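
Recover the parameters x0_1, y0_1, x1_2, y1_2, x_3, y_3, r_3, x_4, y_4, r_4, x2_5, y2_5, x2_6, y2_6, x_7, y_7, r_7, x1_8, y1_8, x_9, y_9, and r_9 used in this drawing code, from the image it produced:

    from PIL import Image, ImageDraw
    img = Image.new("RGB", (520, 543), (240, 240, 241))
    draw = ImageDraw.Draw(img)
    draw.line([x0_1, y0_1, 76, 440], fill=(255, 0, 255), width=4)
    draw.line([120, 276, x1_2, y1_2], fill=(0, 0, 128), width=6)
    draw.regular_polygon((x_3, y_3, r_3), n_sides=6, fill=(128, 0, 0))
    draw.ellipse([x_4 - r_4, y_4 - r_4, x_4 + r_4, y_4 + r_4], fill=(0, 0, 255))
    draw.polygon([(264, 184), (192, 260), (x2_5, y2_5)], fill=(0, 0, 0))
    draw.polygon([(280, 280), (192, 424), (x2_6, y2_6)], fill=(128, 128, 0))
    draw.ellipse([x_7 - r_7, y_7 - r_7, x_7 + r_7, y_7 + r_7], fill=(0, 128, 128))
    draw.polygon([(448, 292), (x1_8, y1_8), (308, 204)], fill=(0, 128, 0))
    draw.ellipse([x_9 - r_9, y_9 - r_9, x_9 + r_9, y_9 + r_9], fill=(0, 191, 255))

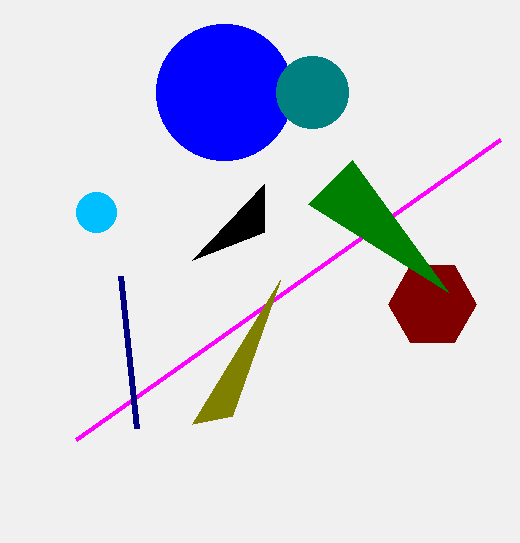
x0_1 = 500; y0_1 = 140; x1_2 = 136; y1_2 = 428; x_3 = 432; y_3 = 304; r_3 = 44; x_4 = 224; y_4 = 92; r_4 = 68; x2_5 = 264; y2_5 = 232; x2_6 = 232; y2_6 = 416; x_7 = 312; y_7 = 92; r_7 = 36; x1_8 = 352; y1_8 = 160; x_9 = 96; y_9 = 212; r_9 = 20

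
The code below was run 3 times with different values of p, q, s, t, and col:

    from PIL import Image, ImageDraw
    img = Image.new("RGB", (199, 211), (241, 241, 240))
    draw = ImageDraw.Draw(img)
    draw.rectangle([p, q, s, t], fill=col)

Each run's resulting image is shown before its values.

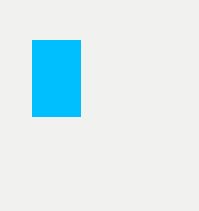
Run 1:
p = 32, q = 40, s = 80, t = 116, col = 'deepskyblue'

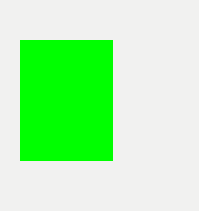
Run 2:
p = 20
q = 40
s = 112
t = 160
col = 'lime'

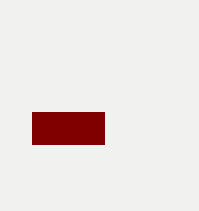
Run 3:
p = 32, q = 112, s = 104, t = 144, col = 'maroon'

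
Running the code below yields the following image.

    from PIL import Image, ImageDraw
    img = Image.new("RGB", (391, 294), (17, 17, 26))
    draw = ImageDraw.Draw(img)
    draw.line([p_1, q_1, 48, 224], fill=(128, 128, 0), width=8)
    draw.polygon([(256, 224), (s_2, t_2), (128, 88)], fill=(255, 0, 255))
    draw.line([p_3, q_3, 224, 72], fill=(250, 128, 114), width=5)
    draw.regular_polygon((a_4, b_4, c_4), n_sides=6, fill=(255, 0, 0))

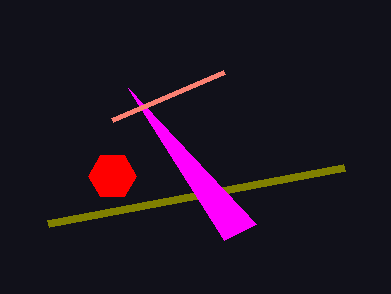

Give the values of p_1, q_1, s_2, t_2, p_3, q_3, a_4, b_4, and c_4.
p_1 = 344; q_1 = 168; s_2 = 224; t_2 = 240; p_3 = 112; q_3 = 120; a_4 = 112; b_4 = 176; c_4 = 24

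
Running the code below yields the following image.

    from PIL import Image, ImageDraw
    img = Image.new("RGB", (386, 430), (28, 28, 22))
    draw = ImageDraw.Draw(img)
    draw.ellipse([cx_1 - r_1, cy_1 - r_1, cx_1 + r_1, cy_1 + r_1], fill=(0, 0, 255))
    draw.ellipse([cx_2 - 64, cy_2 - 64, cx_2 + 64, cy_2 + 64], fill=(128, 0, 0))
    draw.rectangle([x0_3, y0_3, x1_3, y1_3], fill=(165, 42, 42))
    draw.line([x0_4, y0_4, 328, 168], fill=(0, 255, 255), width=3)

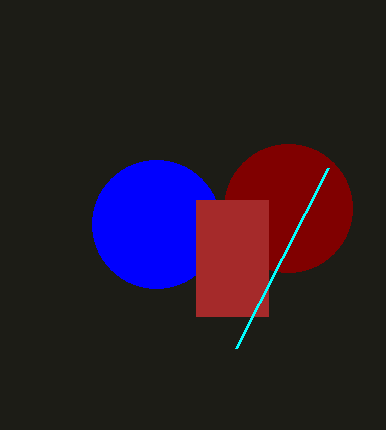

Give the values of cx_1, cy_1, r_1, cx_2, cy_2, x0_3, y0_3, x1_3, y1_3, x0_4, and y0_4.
cx_1 = 156
cy_1 = 224
r_1 = 64
cx_2 = 288
cy_2 = 208
x0_3 = 196
y0_3 = 200
x1_3 = 268
y1_3 = 316
x0_4 = 236
y0_4 = 348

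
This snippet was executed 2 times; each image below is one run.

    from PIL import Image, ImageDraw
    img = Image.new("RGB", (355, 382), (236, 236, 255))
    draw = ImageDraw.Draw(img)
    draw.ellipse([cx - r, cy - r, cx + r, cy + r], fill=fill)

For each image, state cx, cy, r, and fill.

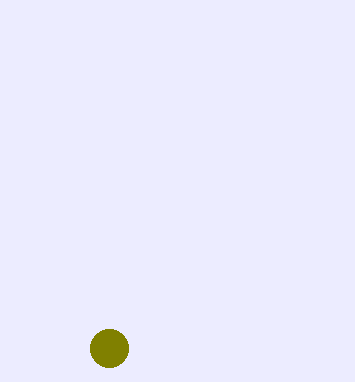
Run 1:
cx = 109, cy = 348, r = 19, fill = 'olive'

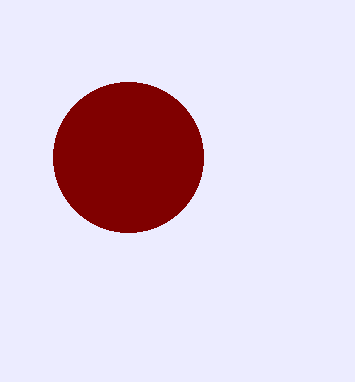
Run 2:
cx = 128, cy = 157, r = 75, fill = 'maroon'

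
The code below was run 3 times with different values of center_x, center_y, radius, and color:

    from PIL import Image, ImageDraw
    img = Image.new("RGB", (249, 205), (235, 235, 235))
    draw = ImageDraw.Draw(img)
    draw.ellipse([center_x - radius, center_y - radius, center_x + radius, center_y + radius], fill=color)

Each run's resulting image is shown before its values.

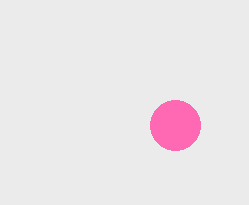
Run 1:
center_x = 175, center_y = 125, radius = 25, color = 'hotpink'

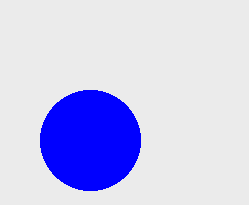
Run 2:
center_x = 90
center_y = 140
radius = 50
color = 'blue'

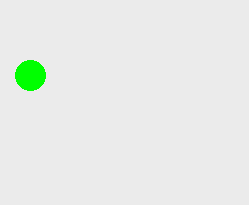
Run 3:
center_x = 30, center_y = 75, radius = 15, color = 'lime'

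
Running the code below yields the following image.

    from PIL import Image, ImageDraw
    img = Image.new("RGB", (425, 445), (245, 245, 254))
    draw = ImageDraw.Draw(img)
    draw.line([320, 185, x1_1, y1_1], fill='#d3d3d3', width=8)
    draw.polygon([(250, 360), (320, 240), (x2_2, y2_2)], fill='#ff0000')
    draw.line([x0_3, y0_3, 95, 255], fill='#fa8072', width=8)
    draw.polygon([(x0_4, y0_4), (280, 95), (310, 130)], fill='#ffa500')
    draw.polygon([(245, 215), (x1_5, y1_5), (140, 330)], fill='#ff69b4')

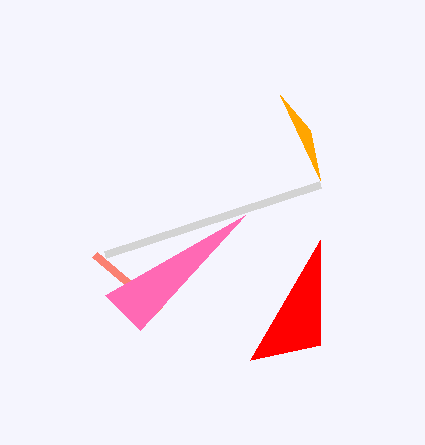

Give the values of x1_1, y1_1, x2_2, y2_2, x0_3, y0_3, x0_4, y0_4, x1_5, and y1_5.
x1_1 = 105; y1_1 = 255; x2_2 = 320; y2_2 = 345; x0_3 = 160; y0_3 = 310; x0_4 = 320; y0_4 = 180; x1_5 = 105; y1_5 = 295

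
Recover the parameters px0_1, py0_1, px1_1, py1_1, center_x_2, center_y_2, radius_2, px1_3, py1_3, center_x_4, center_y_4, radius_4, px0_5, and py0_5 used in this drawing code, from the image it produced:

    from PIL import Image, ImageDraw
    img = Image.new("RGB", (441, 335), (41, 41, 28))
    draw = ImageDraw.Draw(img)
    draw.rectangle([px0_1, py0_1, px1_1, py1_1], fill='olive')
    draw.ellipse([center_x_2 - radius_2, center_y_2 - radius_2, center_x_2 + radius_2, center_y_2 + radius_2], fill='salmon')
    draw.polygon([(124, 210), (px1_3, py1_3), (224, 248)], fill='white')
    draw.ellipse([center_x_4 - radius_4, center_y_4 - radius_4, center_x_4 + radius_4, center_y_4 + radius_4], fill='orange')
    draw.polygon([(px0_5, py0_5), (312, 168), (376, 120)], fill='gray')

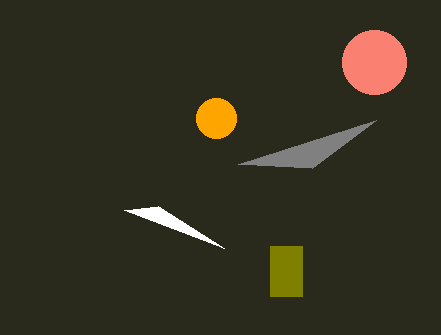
px0_1 = 270
py0_1 = 246
px1_1 = 302
py1_1 = 296
center_x_2 = 374
center_y_2 = 62
radius_2 = 32
px1_3 = 158
py1_3 = 206
center_x_4 = 216
center_y_4 = 118
radius_4 = 20
px0_5 = 238
py0_5 = 164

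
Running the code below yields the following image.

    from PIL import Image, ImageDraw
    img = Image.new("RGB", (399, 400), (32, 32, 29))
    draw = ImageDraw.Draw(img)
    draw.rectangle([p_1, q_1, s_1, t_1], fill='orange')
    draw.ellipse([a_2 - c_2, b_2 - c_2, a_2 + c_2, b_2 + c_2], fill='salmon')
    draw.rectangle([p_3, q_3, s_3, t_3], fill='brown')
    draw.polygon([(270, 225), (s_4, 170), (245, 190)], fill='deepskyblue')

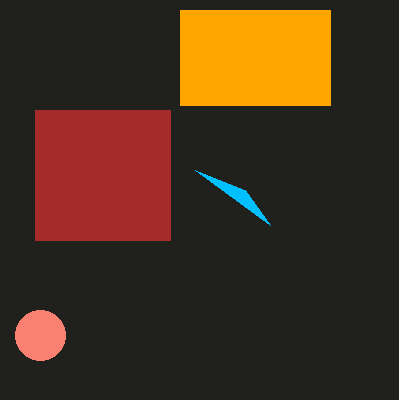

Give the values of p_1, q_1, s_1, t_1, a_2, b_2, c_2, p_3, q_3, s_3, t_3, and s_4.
p_1 = 180; q_1 = 10; s_1 = 330; t_1 = 105; a_2 = 40; b_2 = 335; c_2 = 25; p_3 = 35; q_3 = 110; s_3 = 170; t_3 = 240; s_4 = 195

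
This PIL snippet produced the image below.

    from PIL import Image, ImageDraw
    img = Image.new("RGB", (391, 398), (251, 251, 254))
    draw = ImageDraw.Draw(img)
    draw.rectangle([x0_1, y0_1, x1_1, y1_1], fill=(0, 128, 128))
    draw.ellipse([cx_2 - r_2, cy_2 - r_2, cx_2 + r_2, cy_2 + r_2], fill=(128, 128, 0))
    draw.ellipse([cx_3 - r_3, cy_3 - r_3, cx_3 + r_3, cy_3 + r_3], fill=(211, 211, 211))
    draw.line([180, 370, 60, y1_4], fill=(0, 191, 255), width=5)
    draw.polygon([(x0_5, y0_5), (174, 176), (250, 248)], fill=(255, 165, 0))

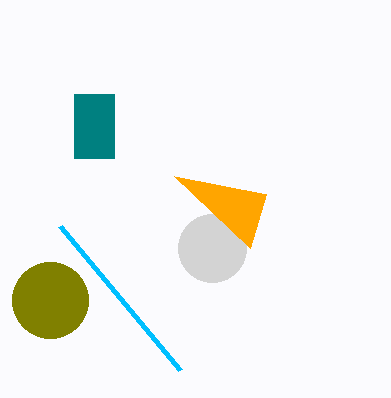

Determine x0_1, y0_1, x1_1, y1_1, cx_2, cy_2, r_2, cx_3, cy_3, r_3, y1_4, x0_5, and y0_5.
x0_1 = 74
y0_1 = 94
x1_1 = 114
y1_1 = 158
cx_2 = 50
cy_2 = 300
r_2 = 38
cx_3 = 212
cy_3 = 248
r_3 = 34
y1_4 = 226
x0_5 = 266
y0_5 = 194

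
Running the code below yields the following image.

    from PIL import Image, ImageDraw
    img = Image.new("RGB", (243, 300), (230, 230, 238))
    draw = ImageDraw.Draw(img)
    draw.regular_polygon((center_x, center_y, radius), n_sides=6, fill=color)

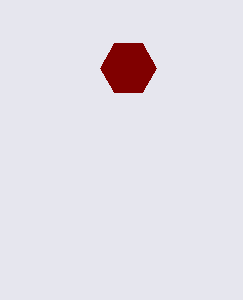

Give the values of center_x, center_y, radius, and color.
center_x = 128; center_y = 68; radius = 28; color = 'maroon'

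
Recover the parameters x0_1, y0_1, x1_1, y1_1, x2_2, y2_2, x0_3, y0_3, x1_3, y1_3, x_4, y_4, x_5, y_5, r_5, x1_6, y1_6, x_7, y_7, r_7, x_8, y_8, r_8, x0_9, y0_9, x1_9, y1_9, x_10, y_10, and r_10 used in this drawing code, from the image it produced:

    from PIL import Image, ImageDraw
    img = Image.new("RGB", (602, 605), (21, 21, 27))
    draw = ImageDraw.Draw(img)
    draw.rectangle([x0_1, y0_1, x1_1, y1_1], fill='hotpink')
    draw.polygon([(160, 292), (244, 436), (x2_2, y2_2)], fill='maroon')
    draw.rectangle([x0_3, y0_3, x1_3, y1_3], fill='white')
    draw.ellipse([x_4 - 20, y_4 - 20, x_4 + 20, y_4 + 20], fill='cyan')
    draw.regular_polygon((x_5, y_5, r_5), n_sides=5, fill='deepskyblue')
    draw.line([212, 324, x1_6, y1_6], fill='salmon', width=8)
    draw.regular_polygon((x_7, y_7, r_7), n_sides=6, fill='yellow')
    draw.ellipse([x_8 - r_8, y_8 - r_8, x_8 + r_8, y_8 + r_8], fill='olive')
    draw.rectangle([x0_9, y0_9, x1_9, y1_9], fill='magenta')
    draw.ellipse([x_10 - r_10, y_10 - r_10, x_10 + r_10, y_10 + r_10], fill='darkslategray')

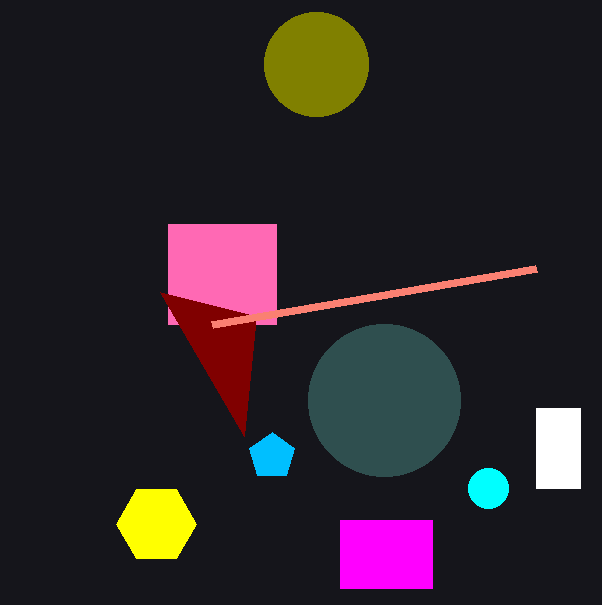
x0_1 = 168; y0_1 = 224; x1_1 = 276; y1_1 = 324; x2_2 = 256; y2_2 = 316; x0_3 = 536; y0_3 = 408; x1_3 = 580; y1_3 = 488; x_4 = 488; y_4 = 488; x_5 = 272; y_5 = 456; r_5 = 24; x1_6 = 536; y1_6 = 268; x_7 = 156; y_7 = 524; r_7 = 40; x_8 = 316; y_8 = 64; r_8 = 52; x0_9 = 340; y0_9 = 520; x1_9 = 432; y1_9 = 588; x_10 = 384; y_10 = 400; r_10 = 76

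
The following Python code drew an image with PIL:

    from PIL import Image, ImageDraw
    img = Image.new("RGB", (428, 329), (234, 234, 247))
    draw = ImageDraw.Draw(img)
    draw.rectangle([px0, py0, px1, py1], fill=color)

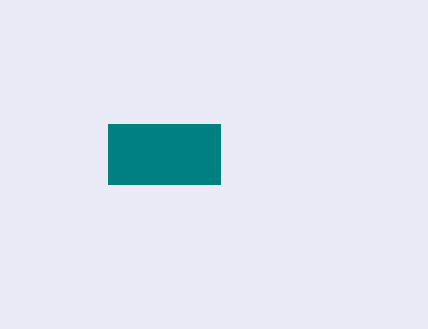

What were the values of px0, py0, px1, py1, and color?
px0 = 108; py0 = 124; px1 = 220; py1 = 184; color = 'teal'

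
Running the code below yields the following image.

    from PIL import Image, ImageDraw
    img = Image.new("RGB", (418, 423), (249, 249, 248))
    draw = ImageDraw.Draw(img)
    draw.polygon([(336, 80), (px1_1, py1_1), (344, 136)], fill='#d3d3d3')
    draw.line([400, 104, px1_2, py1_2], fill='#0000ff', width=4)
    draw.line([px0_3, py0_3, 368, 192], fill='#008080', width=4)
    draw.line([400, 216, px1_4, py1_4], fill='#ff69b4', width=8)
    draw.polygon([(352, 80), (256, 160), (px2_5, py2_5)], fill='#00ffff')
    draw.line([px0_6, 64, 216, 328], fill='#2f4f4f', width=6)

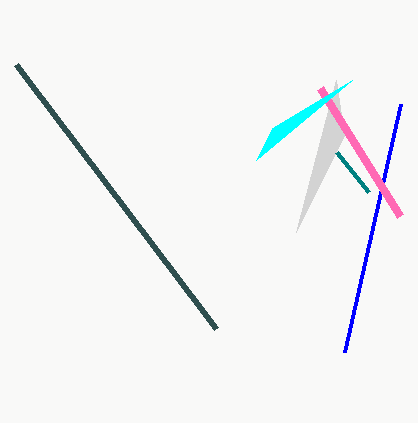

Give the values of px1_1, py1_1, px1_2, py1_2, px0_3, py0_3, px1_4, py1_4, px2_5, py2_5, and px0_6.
px1_1 = 296, py1_1 = 232, px1_2 = 344, py1_2 = 352, px0_3 = 336, py0_3 = 152, px1_4 = 320, py1_4 = 88, px2_5 = 272, py2_5 = 128, px0_6 = 16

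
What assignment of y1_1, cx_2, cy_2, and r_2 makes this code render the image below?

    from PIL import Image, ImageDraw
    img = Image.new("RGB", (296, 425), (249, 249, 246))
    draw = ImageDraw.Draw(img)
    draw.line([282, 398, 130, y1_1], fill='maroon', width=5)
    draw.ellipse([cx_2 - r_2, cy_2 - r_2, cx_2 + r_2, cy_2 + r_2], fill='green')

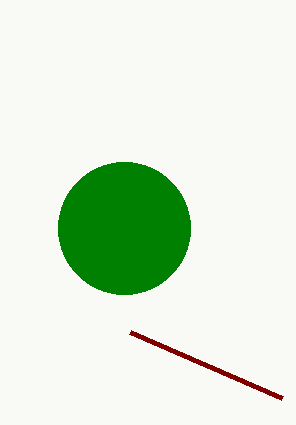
y1_1 = 332; cx_2 = 124; cy_2 = 228; r_2 = 66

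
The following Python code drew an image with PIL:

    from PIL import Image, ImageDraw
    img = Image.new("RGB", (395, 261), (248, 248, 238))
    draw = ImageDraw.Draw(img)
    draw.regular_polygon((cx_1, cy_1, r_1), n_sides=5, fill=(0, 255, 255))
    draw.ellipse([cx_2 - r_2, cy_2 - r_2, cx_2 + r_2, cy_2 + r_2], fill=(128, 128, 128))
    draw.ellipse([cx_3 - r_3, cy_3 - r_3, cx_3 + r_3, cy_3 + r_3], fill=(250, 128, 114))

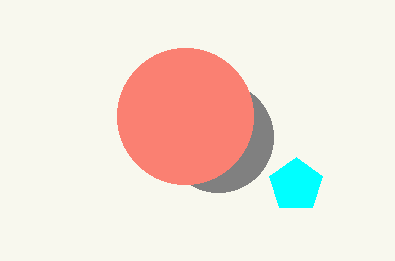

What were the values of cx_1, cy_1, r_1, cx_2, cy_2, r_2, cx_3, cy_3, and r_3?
cx_1 = 296
cy_1 = 185
r_1 = 28
cx_2 = 218
cy_2 = 137
r_2 = 55
cx_3 = 185
cy_3 = 116
r_3 = 68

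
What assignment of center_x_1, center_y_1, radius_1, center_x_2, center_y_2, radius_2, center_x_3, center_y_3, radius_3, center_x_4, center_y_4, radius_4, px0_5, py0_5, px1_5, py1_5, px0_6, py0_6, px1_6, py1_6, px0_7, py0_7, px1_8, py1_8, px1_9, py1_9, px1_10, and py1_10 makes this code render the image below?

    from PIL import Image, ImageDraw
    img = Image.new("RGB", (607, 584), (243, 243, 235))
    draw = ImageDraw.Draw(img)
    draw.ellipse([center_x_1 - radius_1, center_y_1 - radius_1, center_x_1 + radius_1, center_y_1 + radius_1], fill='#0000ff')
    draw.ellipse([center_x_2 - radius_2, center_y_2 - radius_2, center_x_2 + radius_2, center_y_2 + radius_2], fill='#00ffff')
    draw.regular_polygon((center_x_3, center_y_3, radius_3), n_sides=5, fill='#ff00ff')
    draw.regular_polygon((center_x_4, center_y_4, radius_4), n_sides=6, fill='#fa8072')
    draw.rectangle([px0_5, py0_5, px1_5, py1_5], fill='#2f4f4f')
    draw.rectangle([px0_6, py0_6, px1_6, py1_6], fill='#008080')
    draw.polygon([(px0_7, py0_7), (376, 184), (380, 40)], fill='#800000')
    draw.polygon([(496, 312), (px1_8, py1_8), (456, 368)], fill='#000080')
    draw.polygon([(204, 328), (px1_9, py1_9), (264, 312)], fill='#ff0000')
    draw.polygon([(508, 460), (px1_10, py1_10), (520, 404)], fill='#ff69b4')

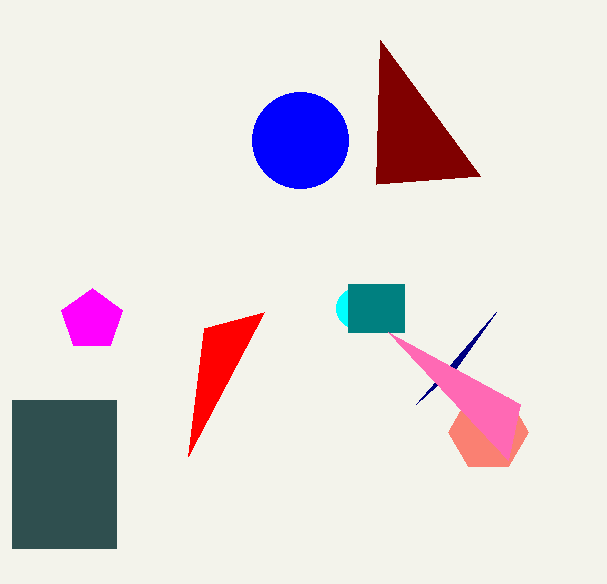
center_x_1 = 300
center_y_1 = 140
radius_1 = 48
center_x_2 = 356
center_y_2 = 308
radius_2 = 20
center_x_3 = 92
center_y_3 = 320
radius_3 = 32
center_x_4 = 488
center_y_4 = 432
radius_4 = 40
px0_5 = 12
py0_5 = 400
px1_5 = 116
py1_5 = 548
px0_6 = 348
py0_6 = 284
px1_6 = 404
py1_6 = 332
px0_7 = 480
py0_7 = 176
px1_8 = 416
py1_8 = 404
px1_9 = 188
py1_9 = 456
px1_10 = 388
py1_10 = 332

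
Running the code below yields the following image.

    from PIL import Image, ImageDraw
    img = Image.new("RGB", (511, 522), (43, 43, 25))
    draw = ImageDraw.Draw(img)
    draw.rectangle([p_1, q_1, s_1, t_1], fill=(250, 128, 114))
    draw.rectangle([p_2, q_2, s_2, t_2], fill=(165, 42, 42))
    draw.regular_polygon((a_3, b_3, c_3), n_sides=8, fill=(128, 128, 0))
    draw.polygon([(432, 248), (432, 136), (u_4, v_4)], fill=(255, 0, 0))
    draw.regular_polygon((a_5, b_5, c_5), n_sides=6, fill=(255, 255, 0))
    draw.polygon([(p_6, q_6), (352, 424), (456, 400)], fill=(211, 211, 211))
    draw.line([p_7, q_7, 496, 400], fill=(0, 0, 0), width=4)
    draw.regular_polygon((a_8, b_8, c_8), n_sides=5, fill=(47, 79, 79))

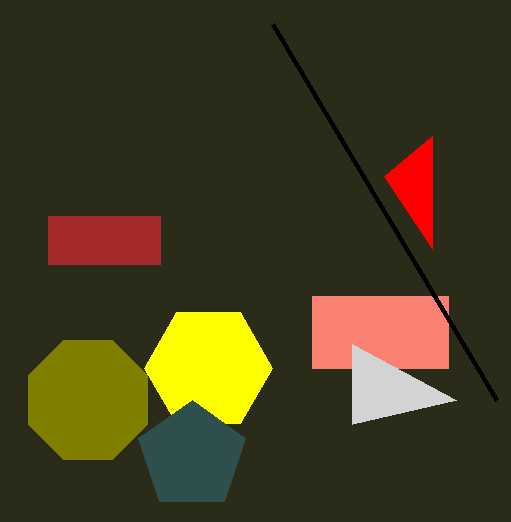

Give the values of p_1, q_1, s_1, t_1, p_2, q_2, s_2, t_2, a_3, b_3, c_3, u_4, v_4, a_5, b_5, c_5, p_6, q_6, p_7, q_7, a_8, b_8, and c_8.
p_1 = 312
q_1 = 296
s_1 = 448
t_1 = 368
p_2 = 48
q_2 = 216
s_2 = 160
t_2 = 264
a_3 = 88
b_3 = 400
c_3 = 64
u_4 = 384
v_4 = 176
a_5 = 208
b_5 = 368
c_5 = 64
p_6 = 352
q_6 = 344
p_7 = 272
q_7 = 24
a_8 = 192
b_8 = 456
c_8 = 56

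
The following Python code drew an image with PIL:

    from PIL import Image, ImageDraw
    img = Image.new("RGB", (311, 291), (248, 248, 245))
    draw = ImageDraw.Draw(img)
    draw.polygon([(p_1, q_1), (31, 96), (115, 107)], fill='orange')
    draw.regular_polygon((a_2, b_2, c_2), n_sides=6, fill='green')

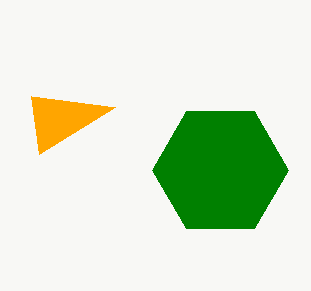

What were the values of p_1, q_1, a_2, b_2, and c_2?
p_1 = 39; q_1 = 154; a_2 = 220; b_2 = 170; c_2 = 68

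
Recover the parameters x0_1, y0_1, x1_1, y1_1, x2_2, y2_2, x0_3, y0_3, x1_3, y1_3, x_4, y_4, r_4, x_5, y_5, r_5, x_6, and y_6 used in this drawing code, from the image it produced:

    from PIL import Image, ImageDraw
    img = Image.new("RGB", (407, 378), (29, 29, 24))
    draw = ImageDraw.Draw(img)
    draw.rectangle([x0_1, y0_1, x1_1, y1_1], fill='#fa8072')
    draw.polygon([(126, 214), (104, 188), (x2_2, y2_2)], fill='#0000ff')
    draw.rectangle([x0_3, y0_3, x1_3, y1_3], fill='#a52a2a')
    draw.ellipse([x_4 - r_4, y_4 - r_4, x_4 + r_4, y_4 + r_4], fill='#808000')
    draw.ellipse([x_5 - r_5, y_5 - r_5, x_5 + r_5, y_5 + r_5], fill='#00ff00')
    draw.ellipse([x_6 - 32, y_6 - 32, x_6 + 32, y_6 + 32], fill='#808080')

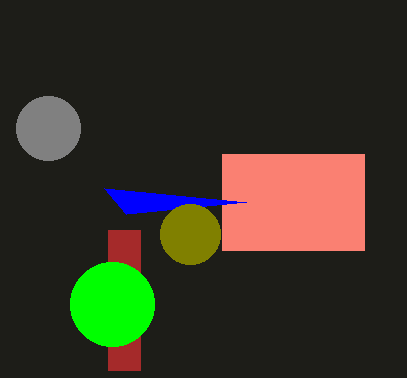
x0_1 = 222
y0_1 = 154
x1_1 = 364
y1_1 = 250
x2_2 = 246
y2_2 = 202
x0_3 = 108
y0_3 = 230
x1_3 = 140
y1_3 = 370
x_4 = 190
y_4 = 234
r_4 = 30
x_5 = 112
y_5 = 304
r_5 = 42
x_6 = 48
y_6 = 128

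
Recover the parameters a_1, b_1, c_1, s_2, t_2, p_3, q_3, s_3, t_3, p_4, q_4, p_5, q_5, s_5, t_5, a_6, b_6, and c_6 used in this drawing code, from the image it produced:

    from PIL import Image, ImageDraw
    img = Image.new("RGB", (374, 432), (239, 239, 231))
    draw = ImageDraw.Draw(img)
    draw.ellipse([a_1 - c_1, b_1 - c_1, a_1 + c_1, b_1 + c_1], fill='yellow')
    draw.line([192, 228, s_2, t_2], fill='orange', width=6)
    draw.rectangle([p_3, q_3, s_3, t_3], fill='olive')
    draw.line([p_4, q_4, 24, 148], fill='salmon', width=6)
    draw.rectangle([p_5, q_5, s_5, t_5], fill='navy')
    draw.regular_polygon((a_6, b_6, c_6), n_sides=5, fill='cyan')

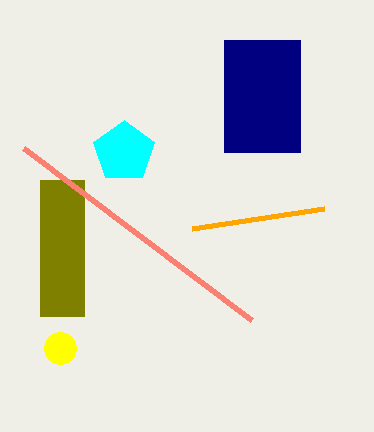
a_1 = 60; b_1 = 348; c_1 = 16; s_2 = 324; t_2 = 208; p_3 = 40; q_3 = 180; s_3 = 84; t_3 = 316; p_4 = 252; q_4 = 320; p_5 = 224; q_5 = 40; s_5 = 300; t_5 = 152; a_6 = 124; b_6 = 152; c_6 = 32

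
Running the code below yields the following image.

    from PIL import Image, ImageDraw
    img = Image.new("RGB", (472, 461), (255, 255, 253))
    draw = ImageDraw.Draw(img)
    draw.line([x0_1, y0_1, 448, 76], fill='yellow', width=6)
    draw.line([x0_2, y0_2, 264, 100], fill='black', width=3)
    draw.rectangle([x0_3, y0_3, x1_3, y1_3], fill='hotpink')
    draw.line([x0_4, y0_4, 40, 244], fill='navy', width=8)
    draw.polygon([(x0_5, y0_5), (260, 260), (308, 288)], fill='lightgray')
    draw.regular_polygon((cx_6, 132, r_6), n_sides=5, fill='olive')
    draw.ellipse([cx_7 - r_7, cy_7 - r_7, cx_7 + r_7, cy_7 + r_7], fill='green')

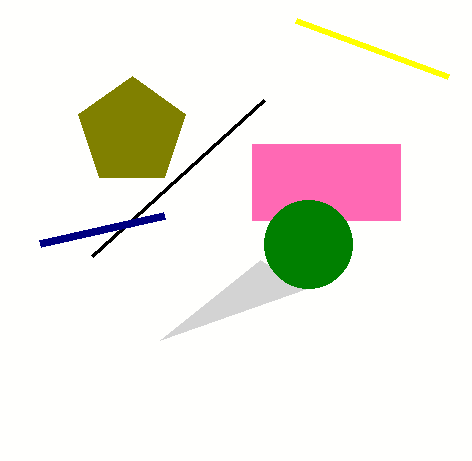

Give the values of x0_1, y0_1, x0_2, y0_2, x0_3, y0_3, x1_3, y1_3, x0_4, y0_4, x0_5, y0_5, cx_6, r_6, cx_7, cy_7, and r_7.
x0_1 = 296, y0_1 = 20, x0_2 = 92, y0_2 = 256, x0_3 = 252, y0_3 = 144, x1_3 = 400, y1_3 = 220, x0_4 = 164, y0_4 = 216, x0_5 = 160, y0_5 = 340, cx_6 = 132, r_6 = 56, cx_7 = 308, cy_7 = 244, r_7 = 44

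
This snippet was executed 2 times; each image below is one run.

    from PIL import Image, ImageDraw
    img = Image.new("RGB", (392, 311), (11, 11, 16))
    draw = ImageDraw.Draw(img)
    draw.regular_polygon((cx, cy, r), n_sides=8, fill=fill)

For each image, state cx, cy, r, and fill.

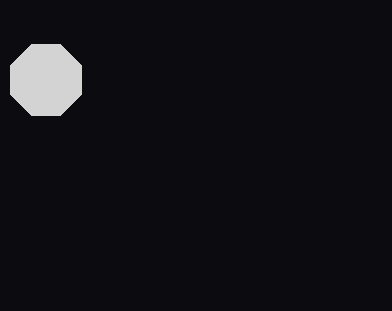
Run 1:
cx = 46; cy = 80; r = 38; fill = 'lightgray'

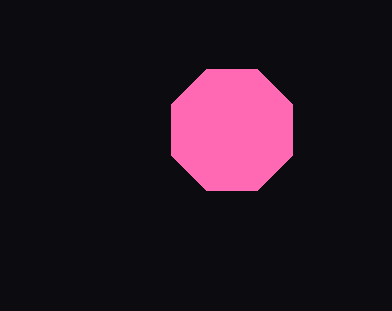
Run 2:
cx = 232; cy = 130; r = 66; fill = 'hotpink'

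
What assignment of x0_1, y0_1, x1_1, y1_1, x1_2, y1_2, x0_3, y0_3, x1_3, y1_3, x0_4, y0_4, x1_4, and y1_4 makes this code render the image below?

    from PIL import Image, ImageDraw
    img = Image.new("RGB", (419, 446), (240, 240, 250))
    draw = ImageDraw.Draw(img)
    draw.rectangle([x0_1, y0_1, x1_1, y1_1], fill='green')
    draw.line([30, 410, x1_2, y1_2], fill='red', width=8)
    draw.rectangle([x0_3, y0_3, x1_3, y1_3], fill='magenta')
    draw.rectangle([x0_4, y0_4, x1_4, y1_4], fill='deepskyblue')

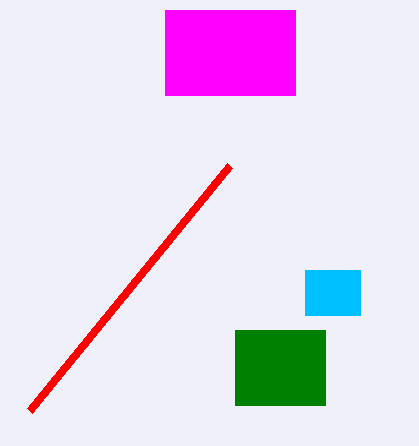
x0_1 = 235; y0_1 = 330; x1_1 = 325; y1_1 = 405; x1_2 = 230; y1_2 = 165; x0_3 = 165; y0_3 = 10; x1_3 = 295; y1_3 = 95; x0_4 = 305; y0_4 = 270; x1_4 = 360; y1_4 = 315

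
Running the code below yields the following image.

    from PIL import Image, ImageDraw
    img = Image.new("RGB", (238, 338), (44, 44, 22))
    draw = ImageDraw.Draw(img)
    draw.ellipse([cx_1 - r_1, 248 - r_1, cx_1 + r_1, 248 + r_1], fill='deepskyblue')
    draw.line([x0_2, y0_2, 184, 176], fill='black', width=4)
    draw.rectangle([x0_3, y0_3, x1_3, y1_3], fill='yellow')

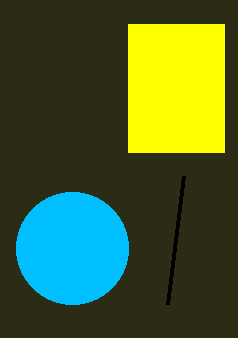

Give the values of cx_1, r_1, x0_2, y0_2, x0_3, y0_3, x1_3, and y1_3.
cx_1 = 72, r_1 = 56, x0_2 = 168, y0_2 = 304, x0_3 = 128, y0_3 = 24, x1_3 = 224, y1_3 = 152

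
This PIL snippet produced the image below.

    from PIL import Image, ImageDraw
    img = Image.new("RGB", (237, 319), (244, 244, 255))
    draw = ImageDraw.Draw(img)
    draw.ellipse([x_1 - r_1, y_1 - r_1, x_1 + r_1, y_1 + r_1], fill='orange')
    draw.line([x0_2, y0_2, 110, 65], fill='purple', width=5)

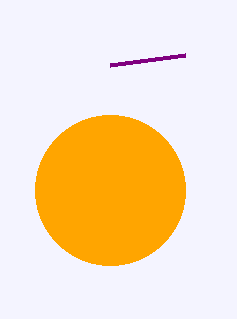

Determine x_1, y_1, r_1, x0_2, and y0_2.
x_1 = 110
y_1 = 190
r_1 = 75
x0_2 = 185
y0_2 = 55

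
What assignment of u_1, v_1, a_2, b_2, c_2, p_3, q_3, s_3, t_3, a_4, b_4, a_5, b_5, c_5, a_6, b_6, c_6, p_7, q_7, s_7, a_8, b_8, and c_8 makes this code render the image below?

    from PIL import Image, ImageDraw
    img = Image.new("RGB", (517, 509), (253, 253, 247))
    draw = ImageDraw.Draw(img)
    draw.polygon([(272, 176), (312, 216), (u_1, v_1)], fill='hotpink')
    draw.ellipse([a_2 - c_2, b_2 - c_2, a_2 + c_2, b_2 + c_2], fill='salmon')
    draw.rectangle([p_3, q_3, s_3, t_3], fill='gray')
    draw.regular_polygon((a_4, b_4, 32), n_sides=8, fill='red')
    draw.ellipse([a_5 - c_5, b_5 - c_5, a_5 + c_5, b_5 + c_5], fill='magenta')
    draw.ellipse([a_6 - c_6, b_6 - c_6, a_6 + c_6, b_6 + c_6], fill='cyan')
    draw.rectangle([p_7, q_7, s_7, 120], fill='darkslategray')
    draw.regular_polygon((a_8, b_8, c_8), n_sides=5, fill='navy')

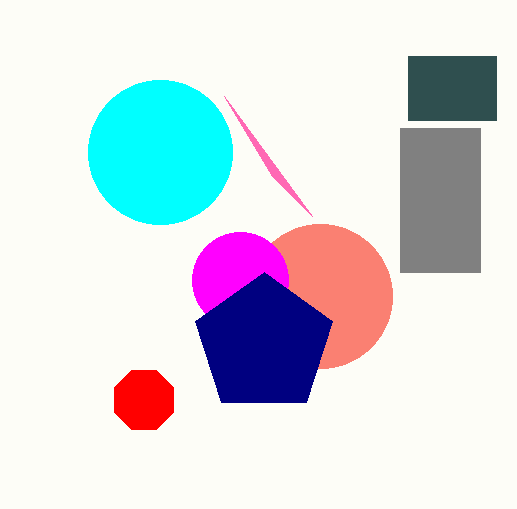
u_1 = 224
v_1 = 96
a_2 = 320
b_2 = 296
c_2 = 72
p_3 = 400
q_3 = 128
s_3 = 480
t_3 = 272
a_4 = 144
b_4 = 400
a_5 = 240
b_5 = 280
c_5 = 48
a_6 = 160
b_6 = 152
c_6 = 72
p_7 = 408
q_7 = 56
s_7 = 496
a_8 = 264
b_8 = 344
c_8 = 72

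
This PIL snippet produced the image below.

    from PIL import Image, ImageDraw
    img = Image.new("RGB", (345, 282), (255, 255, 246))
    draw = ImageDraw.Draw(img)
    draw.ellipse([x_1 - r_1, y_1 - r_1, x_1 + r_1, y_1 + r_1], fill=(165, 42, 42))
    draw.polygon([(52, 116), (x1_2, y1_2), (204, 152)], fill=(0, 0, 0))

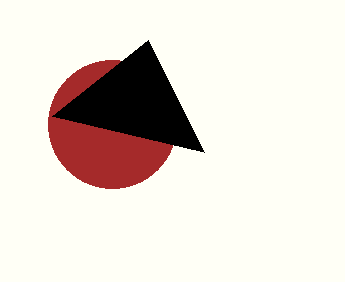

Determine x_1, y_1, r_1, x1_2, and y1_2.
x_1 = 112; y_1 = 124; r_1 = 64; x1_2 = 148; y1_2 = 40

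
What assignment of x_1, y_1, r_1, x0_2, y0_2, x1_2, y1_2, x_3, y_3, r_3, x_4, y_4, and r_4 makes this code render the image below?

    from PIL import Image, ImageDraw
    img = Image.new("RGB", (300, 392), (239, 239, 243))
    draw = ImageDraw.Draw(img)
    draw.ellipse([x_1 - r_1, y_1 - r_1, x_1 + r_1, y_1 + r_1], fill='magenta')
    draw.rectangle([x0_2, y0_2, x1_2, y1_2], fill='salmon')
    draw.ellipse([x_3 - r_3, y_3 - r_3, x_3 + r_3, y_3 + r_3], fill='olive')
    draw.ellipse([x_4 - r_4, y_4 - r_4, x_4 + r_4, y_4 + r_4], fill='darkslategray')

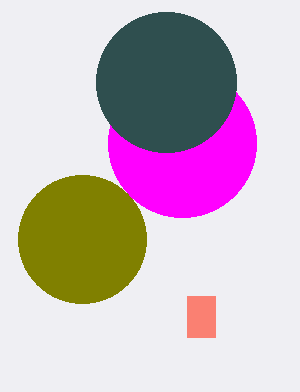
x_1 = 182; y_1 = 143; r_1 = 74; x0_2 = 187; y0_2 = 296; x1_2 = 215; y1_2 = 337; x_3 = 82; y_3 = 239; r_3 = 64; x_4 = 166; y_4 = 82; r_4 = 70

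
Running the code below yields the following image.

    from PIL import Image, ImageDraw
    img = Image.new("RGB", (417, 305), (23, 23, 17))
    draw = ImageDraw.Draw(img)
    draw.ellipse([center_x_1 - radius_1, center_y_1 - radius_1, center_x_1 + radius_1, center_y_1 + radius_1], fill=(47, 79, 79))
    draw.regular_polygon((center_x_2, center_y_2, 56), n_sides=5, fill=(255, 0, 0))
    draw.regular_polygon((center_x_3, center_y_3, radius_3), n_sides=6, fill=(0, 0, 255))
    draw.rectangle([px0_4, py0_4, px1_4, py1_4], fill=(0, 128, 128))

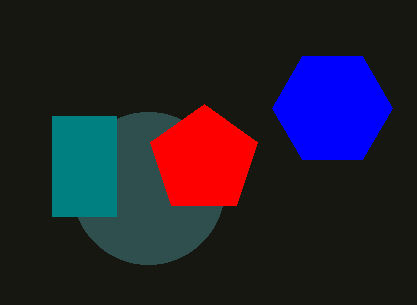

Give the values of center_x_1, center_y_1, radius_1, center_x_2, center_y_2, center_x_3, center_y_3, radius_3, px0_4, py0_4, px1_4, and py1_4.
center_x_1 = 148
center_y_1 = 188
radius_1 = 76
center_x_2 = 204
center_y_2 = 160
center_x_3 = 332
center_y_3 = 108
radius_3 = 60
px0_4 = 52
py0_4 = 116
px1_4 = 116
py1_4 = 216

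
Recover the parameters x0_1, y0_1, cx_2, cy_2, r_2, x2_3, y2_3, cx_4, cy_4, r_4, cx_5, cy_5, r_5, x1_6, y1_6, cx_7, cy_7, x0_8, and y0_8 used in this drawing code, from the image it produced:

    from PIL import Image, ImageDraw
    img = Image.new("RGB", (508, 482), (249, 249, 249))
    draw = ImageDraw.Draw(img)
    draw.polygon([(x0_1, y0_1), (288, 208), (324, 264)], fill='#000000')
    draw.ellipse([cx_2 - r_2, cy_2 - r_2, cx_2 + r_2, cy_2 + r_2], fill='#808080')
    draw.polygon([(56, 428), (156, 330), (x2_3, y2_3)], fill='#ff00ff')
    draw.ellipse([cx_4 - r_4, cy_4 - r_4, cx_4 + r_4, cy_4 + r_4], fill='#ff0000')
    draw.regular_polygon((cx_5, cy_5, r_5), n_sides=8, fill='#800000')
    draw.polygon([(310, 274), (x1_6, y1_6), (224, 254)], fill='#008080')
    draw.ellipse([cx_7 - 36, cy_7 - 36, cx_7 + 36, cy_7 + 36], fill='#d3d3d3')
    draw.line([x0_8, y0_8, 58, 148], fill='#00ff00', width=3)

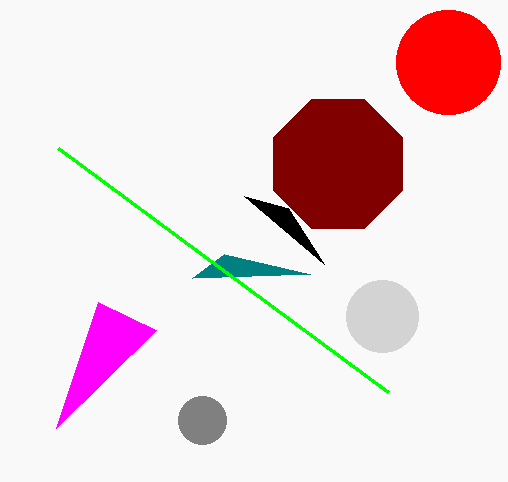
x0_1 = 244, y0_1 = 196, cx_2 = 202, cy_2 = 420, r_2 = 24, x2_3 = 98, y2_3 = 302, cx_4 = 448, cy_4 = 62, r_4 = 52, cx_5 = 338, cy_5 = 164, r_5 = 70, x1_6 = 192, y1_6 = 278, cx_7 = 382, cy_7 = 316, x0_8 = 388, y0_8 = 392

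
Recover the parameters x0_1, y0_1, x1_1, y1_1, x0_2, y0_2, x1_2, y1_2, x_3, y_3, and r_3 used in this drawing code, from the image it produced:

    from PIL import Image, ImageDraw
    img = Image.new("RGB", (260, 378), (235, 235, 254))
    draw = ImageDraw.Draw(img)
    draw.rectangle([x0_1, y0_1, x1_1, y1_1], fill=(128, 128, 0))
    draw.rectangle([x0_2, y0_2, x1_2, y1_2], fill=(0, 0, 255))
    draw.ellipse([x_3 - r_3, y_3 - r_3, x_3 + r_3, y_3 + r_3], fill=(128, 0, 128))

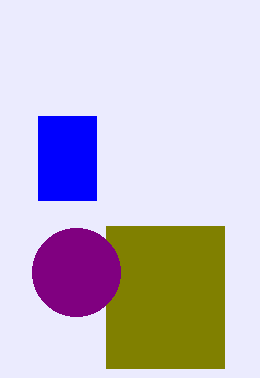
x0_1 = 106
y0_1 = 226
x1_1 = 224
y1_1 = 368
x0_2 = 38
y0_2 = 116
x1_2 = 96
y1_2 = 200
x_3 = 76
y_3 = 272
r_3 = 44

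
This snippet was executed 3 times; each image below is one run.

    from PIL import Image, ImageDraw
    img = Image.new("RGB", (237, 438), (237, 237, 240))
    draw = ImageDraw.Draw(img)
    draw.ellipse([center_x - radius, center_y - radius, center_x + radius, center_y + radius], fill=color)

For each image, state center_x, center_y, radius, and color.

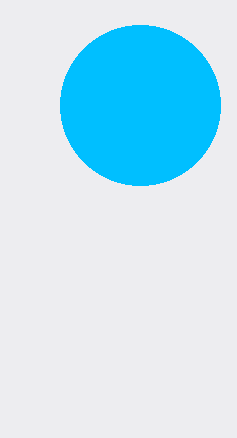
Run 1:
center_x = 140
center_y = 105
radius = 80
color = 'deepskyblue'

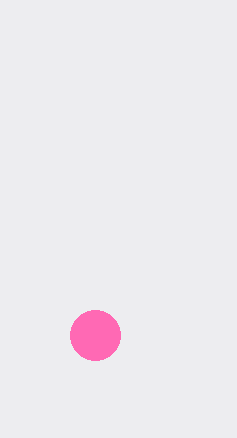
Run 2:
center_x = 95
center_y = 335
radius = 25
color = 'hotpink'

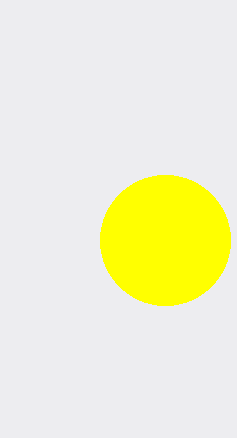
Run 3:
center_x = 165, center_y = 240, radius = 65, color = 'yellow'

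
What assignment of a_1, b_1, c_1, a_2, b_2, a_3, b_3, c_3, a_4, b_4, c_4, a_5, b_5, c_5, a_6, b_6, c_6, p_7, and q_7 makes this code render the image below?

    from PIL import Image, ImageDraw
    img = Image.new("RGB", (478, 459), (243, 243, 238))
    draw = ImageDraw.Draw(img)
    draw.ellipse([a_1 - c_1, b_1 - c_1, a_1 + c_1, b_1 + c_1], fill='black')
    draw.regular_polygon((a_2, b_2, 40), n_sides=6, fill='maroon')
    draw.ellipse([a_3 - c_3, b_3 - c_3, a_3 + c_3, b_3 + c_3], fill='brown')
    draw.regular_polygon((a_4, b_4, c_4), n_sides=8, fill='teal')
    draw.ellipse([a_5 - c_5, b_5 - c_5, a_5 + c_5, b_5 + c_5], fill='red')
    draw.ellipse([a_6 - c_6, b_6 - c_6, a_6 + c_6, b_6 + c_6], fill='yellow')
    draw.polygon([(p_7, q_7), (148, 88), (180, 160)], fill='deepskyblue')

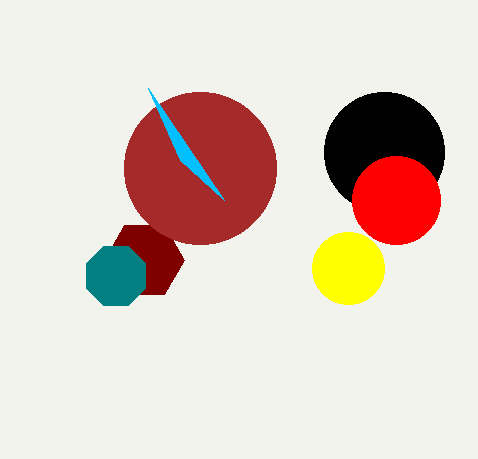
a_1 = 384, b_1 = 152, c_1 = 60, a_2 = 144, b_2 = 260, a_3 = 200, b_3 = 168, c_3 = 76, a_4 = 116, b_4 = 276, c_4 = 32, a_5 = 396, b_5 = 200, c_5 = 44, a_6 = 348, b_6 = 268, c_6 = 36, p_7 = 224, q_7 = 200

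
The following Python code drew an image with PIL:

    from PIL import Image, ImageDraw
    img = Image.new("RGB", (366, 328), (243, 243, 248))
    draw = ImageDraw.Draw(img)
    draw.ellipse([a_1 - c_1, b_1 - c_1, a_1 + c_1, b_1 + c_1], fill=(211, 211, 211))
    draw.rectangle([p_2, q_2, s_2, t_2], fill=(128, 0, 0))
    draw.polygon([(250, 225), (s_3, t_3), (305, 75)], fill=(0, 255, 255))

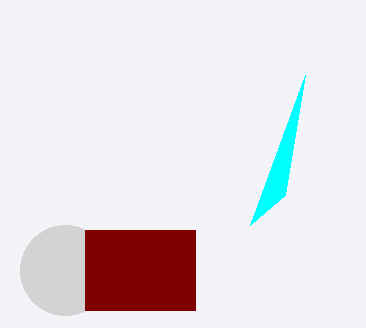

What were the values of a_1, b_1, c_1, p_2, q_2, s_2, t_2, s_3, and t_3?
a_1 = 65, b_1 = 270, c_1 = 45, p_2 = 85, q_2 = 230, s_2 = 195, t_2 = 310, s_3 = 285, t_3 = 195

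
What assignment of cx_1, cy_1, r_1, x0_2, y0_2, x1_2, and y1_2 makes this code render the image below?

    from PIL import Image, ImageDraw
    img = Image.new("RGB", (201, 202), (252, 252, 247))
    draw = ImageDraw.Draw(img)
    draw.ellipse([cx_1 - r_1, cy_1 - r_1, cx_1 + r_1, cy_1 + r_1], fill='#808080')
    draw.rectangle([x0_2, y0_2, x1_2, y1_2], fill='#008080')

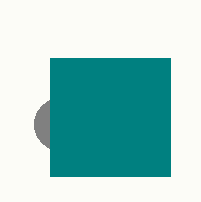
cx_1 = 60
cy_1 = 124
r_1 = 26
x0_2 = 50
y0_2 = 58
x1_2 = 170
y1_2 = 176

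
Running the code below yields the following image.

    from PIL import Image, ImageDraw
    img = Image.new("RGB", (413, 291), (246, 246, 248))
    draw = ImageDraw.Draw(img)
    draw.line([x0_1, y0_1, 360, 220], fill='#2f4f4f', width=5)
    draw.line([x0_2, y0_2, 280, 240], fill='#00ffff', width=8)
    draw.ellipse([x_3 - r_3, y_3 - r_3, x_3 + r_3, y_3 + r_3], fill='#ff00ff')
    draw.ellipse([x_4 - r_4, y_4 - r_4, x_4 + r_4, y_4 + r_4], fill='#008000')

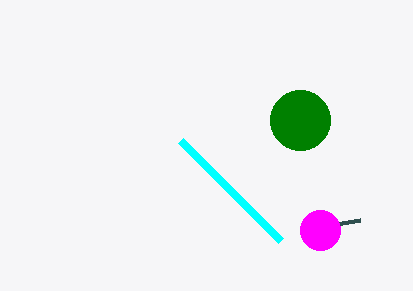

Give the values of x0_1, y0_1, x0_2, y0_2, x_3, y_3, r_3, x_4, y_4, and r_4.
x0_1 = 300, y0_1 = 230, x0_2 = 180, y0_2 = 140, x_3 = 320, y_3 = 230, r_3 = 20, x_4 = 300, y_4 = 120, r_4 = 30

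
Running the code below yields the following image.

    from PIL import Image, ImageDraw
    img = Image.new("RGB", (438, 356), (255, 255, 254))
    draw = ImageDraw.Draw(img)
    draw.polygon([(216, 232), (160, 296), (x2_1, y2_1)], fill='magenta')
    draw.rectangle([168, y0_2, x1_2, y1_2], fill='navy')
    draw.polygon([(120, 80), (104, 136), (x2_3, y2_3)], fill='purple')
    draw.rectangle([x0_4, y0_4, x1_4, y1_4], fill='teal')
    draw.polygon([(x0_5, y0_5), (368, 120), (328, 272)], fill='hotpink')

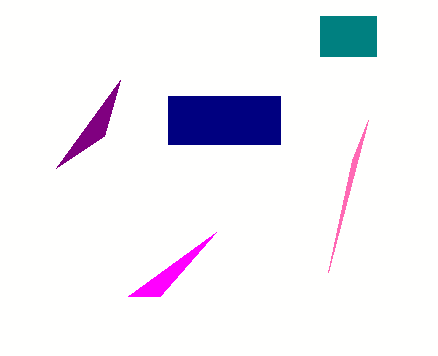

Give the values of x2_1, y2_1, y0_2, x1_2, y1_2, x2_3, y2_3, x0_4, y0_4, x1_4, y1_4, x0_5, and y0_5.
x2_1 = 128, y2_1 = 296, y0_2 = 96, x1_2 = 280, y1_2 = 144, x2_3 = 56, y2_3 = 168, x0_4 = 320, y0_4 = 16, x1_4 = 376, y1_4 = 56, x0_5 = 352, y0_5 = 160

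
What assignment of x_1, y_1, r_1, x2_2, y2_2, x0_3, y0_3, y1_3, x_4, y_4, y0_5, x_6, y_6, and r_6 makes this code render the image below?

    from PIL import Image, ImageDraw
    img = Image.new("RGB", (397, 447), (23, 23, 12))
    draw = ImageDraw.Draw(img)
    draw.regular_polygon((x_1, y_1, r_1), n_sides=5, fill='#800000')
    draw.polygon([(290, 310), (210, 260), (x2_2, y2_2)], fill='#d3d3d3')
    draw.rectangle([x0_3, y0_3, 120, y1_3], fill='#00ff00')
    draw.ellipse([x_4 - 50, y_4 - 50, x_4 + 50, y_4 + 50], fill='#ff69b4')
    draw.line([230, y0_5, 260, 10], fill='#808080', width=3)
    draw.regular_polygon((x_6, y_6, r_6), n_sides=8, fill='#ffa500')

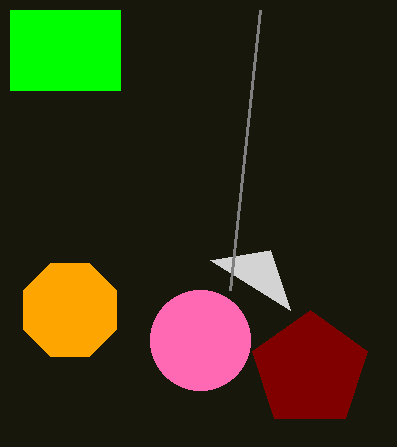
x_1 = 310
y_1 = 370
r_1 = 60
x2_2 = 270
y2_2 = 250
x0_3 = 10
y0_3 = 10
y1_3 = 90
x_4 = 200
y_4 = 340
y0_5 = 290
x_6 = 70
y_6 = 310
r_6 = 50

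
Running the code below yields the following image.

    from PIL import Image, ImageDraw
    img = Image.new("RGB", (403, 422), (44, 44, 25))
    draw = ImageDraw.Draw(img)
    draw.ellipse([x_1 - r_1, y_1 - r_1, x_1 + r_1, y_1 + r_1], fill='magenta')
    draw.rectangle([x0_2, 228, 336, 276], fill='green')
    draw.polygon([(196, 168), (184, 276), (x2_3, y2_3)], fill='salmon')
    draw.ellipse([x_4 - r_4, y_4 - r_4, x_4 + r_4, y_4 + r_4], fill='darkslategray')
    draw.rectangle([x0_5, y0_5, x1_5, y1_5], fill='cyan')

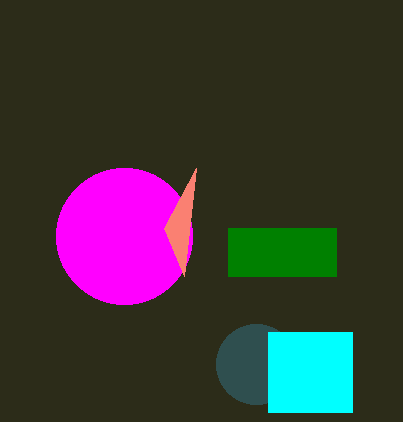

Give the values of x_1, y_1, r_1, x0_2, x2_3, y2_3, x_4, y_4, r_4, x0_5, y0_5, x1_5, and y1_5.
x_1 = 124
y_1 = 236
r_1 = 68
x0_2 = 228
x2_3 = 164
y2_3 = 228
x_4 = 256
y_4 = 364
r_4 = 40
x0_5 = 268
y0_5 = 332
x1_5 = 352
y1_5 = 412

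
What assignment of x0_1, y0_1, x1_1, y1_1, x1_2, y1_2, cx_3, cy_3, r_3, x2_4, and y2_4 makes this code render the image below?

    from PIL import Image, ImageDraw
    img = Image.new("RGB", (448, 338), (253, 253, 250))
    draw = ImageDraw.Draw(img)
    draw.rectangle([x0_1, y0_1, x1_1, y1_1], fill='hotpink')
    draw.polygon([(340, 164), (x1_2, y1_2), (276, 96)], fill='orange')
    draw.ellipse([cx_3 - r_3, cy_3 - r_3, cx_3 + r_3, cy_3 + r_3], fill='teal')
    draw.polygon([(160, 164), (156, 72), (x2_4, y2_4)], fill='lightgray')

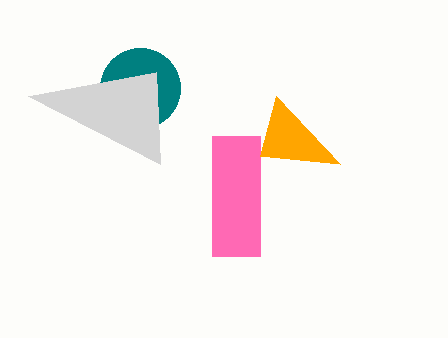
x0_1 = 212
y0_1 = 136
x1_1 = 260
y1_1 = 256
x1_2 = 260
y1_2 = 156
cx_3 = 140
cy_3 = 88
r_3 = 40
x2_4 = 28
y2_4 = 96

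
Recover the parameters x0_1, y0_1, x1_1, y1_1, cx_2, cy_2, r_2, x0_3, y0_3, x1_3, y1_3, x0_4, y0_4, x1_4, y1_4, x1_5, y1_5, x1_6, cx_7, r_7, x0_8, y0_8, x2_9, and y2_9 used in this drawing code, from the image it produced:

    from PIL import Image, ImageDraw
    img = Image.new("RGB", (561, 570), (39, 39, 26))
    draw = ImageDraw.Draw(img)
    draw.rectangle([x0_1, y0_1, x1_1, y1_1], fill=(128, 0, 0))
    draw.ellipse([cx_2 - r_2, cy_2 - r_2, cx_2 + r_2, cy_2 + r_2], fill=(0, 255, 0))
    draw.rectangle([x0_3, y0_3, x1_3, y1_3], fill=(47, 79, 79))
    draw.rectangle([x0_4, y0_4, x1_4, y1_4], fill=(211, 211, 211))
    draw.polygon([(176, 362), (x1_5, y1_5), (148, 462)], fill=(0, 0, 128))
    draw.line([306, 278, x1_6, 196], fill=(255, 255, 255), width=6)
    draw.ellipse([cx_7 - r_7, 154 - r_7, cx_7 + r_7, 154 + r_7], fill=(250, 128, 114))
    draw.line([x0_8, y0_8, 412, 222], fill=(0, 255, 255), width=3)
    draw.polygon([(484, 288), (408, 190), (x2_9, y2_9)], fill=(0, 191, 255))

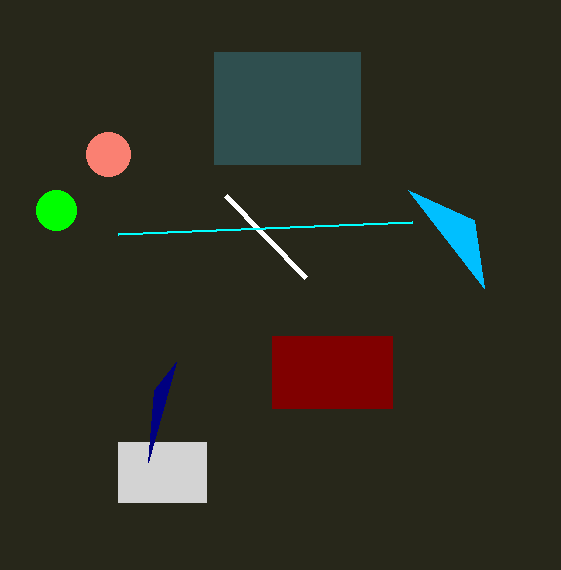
x0_1 = 272; y0_1 = 336; x1_1 = 392; y1_1 = 408; cx_2 = 56; cy_2 = 210; r_2 = 20; x0_3 = 214; y0_3 = 52; x1_3 = 360; y1_3 = 164; x0_4 = 118; y0_4 = 442; x1_4 = 206; y1_4 = 502; x1_5 = 154; y1_5 = 390; x1_6 = 226; cx_7 = 108; r_7 = 22; x0_8 = 118; y0_8 = 234; x2_9 = 474; y2_9 = 220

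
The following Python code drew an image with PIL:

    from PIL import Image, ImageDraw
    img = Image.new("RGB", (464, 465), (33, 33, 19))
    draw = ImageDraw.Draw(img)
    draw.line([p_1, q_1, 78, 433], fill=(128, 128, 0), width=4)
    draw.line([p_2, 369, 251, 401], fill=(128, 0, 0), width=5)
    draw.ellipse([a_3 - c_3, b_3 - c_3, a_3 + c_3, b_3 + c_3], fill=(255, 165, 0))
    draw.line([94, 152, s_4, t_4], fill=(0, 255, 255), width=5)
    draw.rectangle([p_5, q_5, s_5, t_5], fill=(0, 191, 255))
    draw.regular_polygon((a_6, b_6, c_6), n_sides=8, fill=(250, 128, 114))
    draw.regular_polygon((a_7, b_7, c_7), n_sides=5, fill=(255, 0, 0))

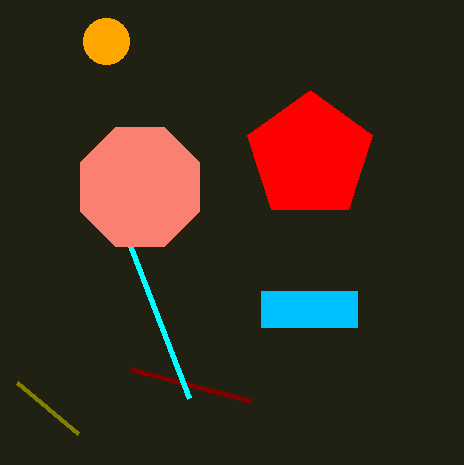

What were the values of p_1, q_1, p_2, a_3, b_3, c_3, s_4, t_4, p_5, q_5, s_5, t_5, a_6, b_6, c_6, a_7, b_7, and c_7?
p_1 = 17
q_1 = 382
p_2 = 130
a_3 = 106
b_3 = 41
c_3 = 23
s_4 = 189
t_4 = 398
p_5 = 261
q_5 = 291
s_5 = 357
t_5 = 327
a_6 = 140
b_6 = 187
c_6 = 64
a_7 = 310
b_7 = 156
c_7 = 66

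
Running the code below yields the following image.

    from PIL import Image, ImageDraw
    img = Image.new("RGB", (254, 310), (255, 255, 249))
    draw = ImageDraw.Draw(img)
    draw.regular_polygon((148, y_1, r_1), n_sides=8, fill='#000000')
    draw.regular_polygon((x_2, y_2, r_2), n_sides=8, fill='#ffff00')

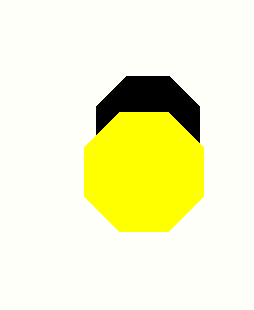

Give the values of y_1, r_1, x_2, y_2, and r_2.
y_1 = 128; r_1 = 56; x_2 = 144; y_2 = 172; r_2 = 64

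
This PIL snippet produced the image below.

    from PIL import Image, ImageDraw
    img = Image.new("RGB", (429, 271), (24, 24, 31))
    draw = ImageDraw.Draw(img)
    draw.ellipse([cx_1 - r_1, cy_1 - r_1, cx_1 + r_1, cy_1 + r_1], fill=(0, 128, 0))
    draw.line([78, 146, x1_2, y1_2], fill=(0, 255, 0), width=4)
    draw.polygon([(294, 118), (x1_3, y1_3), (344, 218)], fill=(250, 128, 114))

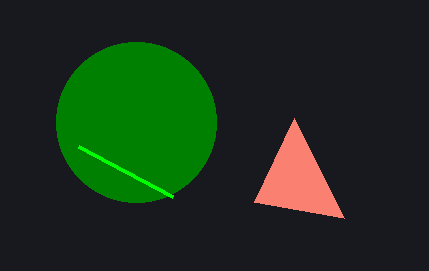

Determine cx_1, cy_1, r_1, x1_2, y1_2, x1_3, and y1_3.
cx_1 = 136; cy_1 = 122; r_1 = 80; x1_2 = 172; y1_2 = 196; x1_3 = 254; y1_3 = 202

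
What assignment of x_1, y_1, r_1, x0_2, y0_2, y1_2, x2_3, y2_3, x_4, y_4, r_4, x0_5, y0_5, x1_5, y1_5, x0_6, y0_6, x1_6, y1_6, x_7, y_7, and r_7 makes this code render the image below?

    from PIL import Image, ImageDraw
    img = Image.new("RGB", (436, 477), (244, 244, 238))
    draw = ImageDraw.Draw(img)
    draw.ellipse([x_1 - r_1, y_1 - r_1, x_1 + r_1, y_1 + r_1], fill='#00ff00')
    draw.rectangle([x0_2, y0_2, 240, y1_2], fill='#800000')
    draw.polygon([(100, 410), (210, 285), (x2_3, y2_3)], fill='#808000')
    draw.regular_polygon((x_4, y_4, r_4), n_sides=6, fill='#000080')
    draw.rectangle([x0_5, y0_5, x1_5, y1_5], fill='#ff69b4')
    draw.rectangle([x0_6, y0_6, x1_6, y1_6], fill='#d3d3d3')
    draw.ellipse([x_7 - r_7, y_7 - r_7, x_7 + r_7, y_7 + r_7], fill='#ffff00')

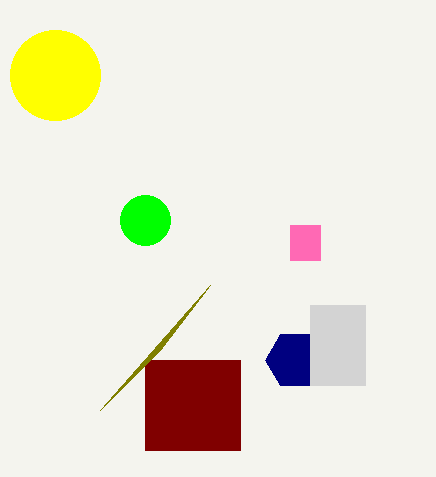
x_1 = 145; y_1 = 220; r_1 = 25; x0_2 = 145; y0_2 = 360; y1_2 = 450; x2_3 = 160; y2_3 = 350; x_4 = 295; y_4 = 360; r_4 = 30; x0_5 = 290; y0_5 = 225; x1_5 = 320; y1_5 = 260; x0_6 = 310; y0_6 = 305; x1_6 = 365; y1_6 = 385; x_7 = 55; y_7 = 75; r_7 = 45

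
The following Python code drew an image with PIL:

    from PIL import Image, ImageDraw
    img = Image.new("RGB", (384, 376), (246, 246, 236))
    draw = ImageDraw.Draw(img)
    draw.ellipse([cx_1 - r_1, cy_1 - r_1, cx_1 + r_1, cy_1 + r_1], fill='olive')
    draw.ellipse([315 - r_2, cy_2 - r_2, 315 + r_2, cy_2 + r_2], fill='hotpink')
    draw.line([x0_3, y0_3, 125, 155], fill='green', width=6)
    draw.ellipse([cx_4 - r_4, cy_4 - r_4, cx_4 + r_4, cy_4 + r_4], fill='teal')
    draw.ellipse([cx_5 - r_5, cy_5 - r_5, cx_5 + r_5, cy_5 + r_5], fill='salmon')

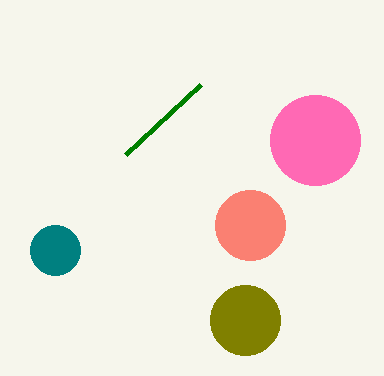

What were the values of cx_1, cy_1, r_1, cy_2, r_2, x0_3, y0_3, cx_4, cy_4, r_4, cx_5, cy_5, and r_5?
cx_1 = 245; cy_1 = 320; r_1 = 35; cy_2 = 140; r_2 = 45; x0_3 = 200; y0_3 = 85; cx_4 = 55; cy_4 = 250; r_4 = 25; cx_5 = 250; cy_5 = 225; r_5 = 35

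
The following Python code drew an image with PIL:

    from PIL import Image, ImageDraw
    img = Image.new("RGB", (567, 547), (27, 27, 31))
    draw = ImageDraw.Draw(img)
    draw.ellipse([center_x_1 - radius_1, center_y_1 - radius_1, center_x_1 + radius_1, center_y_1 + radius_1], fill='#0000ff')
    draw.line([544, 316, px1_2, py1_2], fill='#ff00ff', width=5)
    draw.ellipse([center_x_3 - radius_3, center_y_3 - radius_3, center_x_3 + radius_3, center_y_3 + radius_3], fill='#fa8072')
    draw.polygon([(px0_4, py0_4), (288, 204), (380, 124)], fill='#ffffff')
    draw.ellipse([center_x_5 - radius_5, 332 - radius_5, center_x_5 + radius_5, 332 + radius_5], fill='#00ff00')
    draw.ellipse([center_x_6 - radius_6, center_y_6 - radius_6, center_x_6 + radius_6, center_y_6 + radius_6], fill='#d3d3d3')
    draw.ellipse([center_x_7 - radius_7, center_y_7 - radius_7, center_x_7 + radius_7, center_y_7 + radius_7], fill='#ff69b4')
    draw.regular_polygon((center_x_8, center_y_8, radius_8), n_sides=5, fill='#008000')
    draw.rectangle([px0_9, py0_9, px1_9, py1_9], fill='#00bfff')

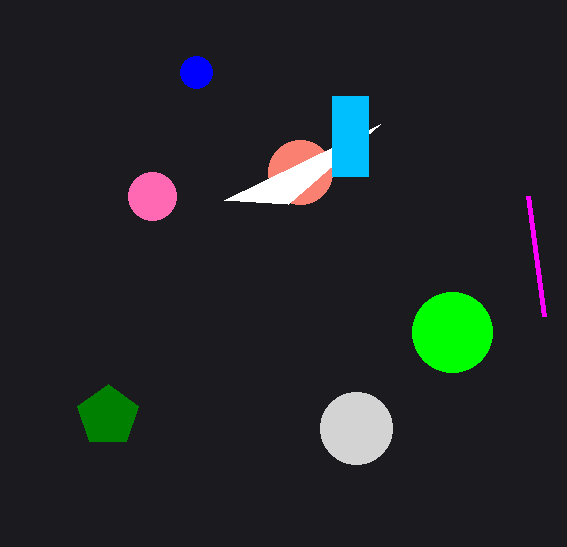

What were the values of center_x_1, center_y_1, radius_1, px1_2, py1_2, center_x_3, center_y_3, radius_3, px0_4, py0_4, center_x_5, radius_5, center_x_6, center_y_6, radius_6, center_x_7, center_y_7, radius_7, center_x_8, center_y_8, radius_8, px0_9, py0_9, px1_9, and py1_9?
center_x_1 = 196; center_y_1 = 72; radius_1 = 16; px1_2 = 528; py1_2 = 196; center_x_3 = 300; center_y_3 = 172; radius_3 = 32; px0_4 = 224; py0_4 = 200; center_x_5 = 452; radius_5 = 40; center_x_6 = 356; center_y_6 = 428; radius_6 = 36; center_x_7 = 152; center_y_7 = 196; radius_7 = 24; center_x_8 = 108; center_y_8 = 416; radius_8 = 32; px0_9 = 332; py0_9 = 96; px1_9 = 368; py1_9 = 176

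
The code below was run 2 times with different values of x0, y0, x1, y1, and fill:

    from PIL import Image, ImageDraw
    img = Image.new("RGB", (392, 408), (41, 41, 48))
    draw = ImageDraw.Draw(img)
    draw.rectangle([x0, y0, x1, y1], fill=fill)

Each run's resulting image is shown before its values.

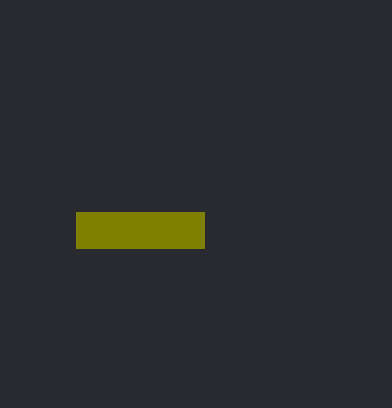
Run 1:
x0 = 76; y0 = 212; x1 = 204; y1 = 248; fill = 'olive'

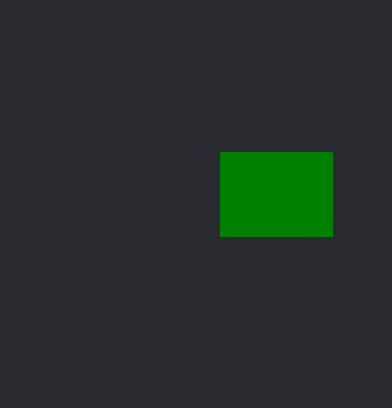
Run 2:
x0 = 220; y0 = 152; x1 = 332; y1 = 236; fill = 'green'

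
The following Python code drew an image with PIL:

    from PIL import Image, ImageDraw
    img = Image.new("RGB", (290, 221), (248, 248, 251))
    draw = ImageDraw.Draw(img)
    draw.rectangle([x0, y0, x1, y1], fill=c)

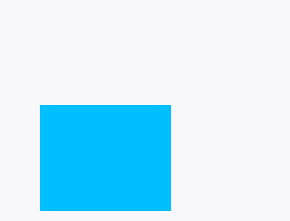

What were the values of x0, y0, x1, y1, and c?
x0 = 40, y0 = 105, x1 = 170, y1 = 210, c = 'deepskyblue'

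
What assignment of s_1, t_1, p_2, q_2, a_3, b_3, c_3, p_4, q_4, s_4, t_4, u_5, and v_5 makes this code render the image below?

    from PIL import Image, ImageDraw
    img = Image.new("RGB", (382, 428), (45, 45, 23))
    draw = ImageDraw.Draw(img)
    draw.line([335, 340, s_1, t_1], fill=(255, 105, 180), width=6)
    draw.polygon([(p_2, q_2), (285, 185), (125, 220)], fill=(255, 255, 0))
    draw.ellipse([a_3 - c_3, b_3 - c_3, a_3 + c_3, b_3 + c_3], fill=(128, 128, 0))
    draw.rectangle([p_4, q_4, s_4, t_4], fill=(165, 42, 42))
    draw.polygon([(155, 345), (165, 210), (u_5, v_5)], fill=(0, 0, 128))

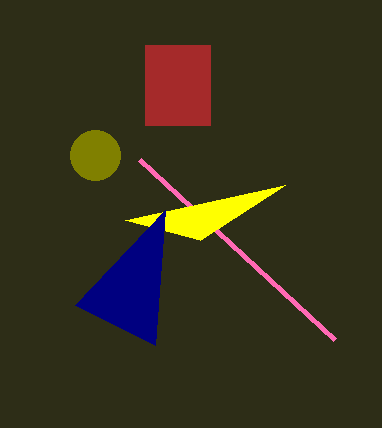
s_1 = 140, t_1 = 160, p_2 = 200, q_2 = 240, a_3 = 95, b_3 = 155, c_3 = 25, p_4 = 145, q_4 = 45, s_4 = 210, t_4 = 125, u_5 = 75, v_5 = 305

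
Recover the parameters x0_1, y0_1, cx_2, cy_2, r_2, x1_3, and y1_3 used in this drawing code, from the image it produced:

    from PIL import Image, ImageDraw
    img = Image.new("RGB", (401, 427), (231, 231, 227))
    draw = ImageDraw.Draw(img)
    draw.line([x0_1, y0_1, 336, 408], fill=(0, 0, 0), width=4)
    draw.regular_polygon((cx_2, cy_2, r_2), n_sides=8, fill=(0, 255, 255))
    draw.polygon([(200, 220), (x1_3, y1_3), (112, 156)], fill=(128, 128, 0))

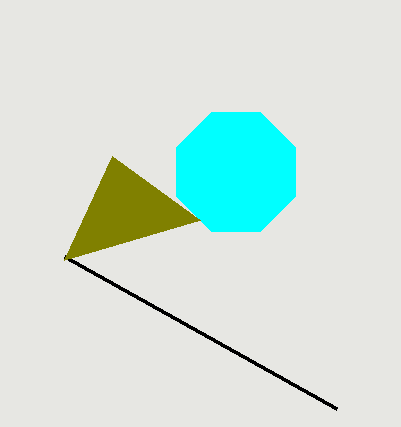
x0_1 = 64; y0_1 = 256; cx_2 = 236; cy_2 = 172; r_2 = 64; x1_3 = 64; y1_3 = 260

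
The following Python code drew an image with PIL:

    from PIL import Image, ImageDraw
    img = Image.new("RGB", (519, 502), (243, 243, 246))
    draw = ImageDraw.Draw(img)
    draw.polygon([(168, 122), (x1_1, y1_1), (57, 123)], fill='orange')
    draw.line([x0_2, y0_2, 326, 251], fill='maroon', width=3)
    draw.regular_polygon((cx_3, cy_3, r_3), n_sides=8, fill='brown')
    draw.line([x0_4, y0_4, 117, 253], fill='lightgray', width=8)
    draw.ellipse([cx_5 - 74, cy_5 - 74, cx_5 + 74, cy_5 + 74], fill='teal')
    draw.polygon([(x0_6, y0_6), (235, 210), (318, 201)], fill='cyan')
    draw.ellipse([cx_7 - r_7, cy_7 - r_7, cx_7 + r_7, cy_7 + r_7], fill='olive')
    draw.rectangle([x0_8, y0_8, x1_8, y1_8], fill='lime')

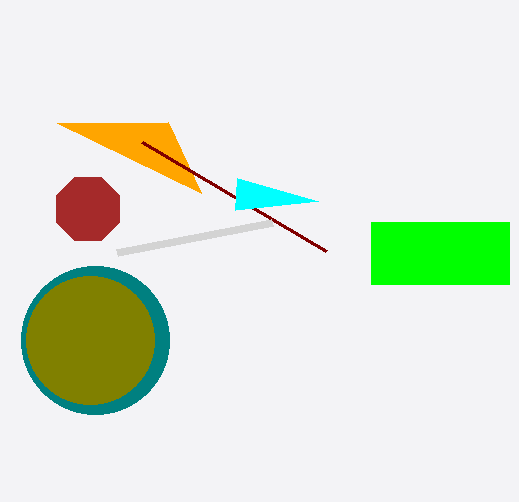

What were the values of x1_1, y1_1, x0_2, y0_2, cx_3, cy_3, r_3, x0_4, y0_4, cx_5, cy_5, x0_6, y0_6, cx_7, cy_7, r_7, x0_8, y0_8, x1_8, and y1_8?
x1_1 = 201; y1_1 = 193; x0_2 = 142; y0_2 = 142; cx_3 = 88; cy_3 = 209; r_3 = 34; x0_4 = 272; y0_4 = 223; cx_5 = 95; cy_5 = 340; x0_6 = 237; y0_6 = 178; cx_7 = 90; cy_7 = 340; r_7 = 64; x0_8 = 371; y0_8 = 222; x1_8 = 509; y1_8 = 284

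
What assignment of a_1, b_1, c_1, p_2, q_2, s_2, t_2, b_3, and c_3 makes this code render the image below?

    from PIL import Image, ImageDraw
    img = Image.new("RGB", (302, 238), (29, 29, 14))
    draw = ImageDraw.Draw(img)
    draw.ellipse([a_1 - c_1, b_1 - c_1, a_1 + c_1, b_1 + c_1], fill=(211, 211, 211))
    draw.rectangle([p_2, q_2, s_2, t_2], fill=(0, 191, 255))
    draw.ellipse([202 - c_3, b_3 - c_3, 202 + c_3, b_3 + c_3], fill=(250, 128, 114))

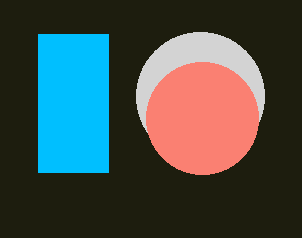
a_1 = 200
b_1 = 96
c_1 = 64
p_2 = 38
q_2 = 34
s_2 = 108
t_2 = 172
b_3 = 118
c_3 = 56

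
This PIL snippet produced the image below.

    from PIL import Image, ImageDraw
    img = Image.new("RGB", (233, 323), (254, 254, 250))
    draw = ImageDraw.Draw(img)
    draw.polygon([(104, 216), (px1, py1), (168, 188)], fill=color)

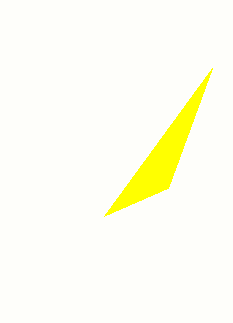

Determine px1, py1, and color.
px1 = 212; py1 = 68; color = 'yellow'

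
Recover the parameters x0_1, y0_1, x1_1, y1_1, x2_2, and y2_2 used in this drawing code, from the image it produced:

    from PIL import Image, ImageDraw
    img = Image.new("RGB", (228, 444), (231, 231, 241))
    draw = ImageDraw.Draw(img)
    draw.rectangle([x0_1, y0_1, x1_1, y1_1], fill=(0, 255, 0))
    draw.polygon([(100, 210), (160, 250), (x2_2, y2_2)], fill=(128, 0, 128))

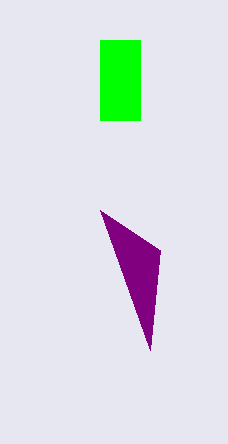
x0_1 = 100; y0_1 = 40; x1_1 = 140; y1_1 = 120; x2_2 = 150; y2_2 = 350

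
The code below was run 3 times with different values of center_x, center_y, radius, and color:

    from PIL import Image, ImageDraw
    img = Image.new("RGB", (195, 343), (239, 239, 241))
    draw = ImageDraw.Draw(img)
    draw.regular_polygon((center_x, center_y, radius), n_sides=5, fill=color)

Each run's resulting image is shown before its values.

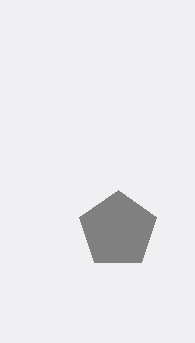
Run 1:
center_x = 118
center_y = 230
radius = 40
color = 'gray'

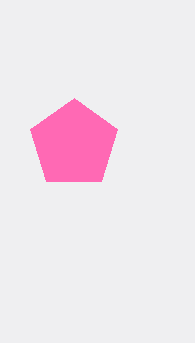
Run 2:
center_x = 74
center_y = 144
radius = 46
color = 'hotpink'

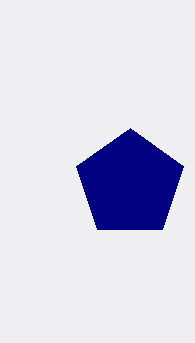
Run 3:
center_x = 130; center_y = 184; radius = 56; color = 'navy'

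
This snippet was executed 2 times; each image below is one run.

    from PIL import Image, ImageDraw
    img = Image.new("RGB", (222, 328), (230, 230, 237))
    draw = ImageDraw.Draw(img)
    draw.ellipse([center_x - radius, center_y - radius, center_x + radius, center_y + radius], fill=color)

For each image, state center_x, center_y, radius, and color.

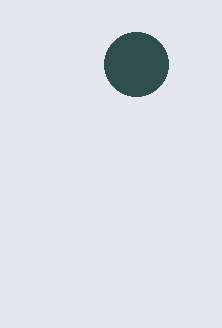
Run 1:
center_x = 136, center_y = 64, radius = 32, color = 'darkslategray'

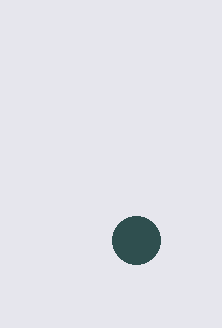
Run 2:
center_x = 136; center_y = 240; radius = 24; color = 'darkslategray'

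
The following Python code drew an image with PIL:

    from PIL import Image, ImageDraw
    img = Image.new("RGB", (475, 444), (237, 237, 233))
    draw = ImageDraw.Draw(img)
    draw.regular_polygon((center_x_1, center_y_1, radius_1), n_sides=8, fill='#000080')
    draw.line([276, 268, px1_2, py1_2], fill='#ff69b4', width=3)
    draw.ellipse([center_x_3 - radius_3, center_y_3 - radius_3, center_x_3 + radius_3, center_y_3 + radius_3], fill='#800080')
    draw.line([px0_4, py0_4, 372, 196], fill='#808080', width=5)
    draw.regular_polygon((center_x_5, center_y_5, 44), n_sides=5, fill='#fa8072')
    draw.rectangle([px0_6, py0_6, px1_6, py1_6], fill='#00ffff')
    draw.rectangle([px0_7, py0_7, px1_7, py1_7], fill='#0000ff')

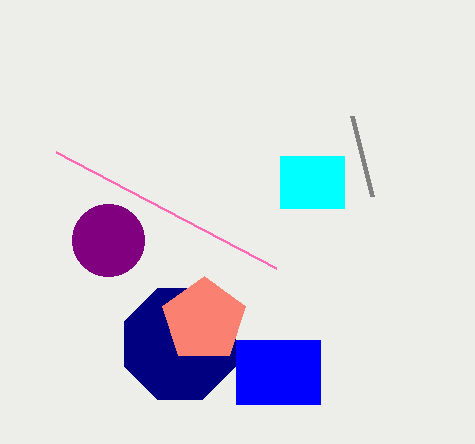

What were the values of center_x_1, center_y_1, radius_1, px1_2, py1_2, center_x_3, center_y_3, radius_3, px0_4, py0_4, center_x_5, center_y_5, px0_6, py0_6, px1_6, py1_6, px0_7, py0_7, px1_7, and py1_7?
center_x_1 = 180, center_y_1 = 344, radius_1 = 60, px1_2 = 56, py1_2 = 152, center_x_3 = 108, center_y_3 = 240, radius_3 = 36, px0_4 = 352, py0_4 = 116, center_x_5 = 204, center_y_5 = 320, px0_6 = 280, py0_6 = 156, px1_6 = 344, py1_6 = 208, px0_7 = 236, py0_7 = 340, px1_7 = 320, py1_7 = 404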